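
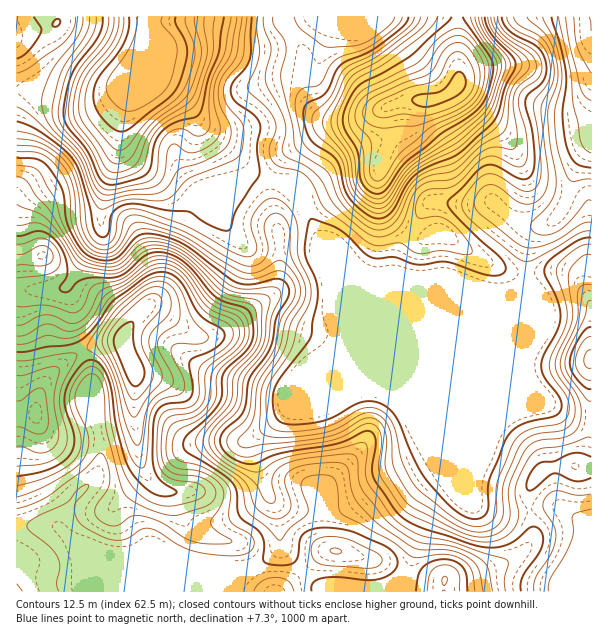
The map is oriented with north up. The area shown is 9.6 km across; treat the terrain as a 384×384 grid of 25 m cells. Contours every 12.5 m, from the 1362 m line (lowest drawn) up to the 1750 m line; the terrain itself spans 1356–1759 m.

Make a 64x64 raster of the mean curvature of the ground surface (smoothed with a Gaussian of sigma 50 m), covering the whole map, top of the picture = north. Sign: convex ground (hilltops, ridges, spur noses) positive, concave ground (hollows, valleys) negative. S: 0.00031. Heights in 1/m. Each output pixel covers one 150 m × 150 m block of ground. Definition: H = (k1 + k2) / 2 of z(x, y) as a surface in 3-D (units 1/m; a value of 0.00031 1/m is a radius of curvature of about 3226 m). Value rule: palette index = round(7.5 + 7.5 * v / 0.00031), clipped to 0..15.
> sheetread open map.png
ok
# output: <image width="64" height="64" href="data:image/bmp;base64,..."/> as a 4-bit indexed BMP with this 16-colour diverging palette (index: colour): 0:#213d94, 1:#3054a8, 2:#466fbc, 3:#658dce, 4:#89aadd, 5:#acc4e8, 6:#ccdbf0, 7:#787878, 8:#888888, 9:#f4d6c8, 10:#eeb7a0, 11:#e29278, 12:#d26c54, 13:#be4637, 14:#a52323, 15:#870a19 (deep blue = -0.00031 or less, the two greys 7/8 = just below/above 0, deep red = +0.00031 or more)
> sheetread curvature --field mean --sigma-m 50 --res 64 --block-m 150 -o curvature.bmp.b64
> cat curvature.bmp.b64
<image width="64" height="64" href="data:image/bmp;base64,Qk12CAAAAAAAAHYAAAAoAAAAQAAAAEAAAAABAAQAAAAAAAAIAAATCwAAEwsAABAAAAAAAAAAlD0hAKhUMAC8b0YAzo1lAN2qiQDoxKwA8NvMAHh4eACIiIgAyNb0AKC37gB4kuIAVGzSADdGvgAjI6UAGQqHAId2eGZ4eId4iHiId2ibzKdURVRERnVXq6h2ZmZlVVd3d3eIZnd3d3d3d3d3ZXmql2VURWZlVVjf/JdmZ3ZVV3eIeJlmd3d3d3d3d2VVVnd3h3Z4m7l2eu//uHeJh2VWd5mZmWd3d3d3d1MiNEVlVFaKu7vN7Kh5zv26mqqqh2VnmZmHV3VEVXdSNomru6dDRpzv7czMuHeKu5maq7uoZmeIiHZURXiGQzeszM3v6VRovN3KmZqXZnmYZmeKvLl2d3dmZmZ4qpZEasy6mrzJZoqpmIh3iIZmeHUiNWisuod3VVVWeJq6hUV5l2ZmZ4dmiHZVVnd3ZniHUgATV5updndlVVZ5u7llV4dURXZVVURWZmVniIdVaIYxABJYmYZVZod3ZmiruGaJqXd5mGVDI1aIiHiJmFVndSFCJHq4VEVmiHdlRXmYZ63u3e7bl0IkeZqpiImoZVZkJ3NGrdpTR4h3dlQzRWZ5zu7///7JU1iqqqqYeIdlVmNndFet7IVomYd3ZUMjRovtqK3/7bhmi8y6q6hlVmZmRnd0V4vut3q5mamYdTE2rupCSLuodVes3cu8y4VEVmVXeHY1ac3Jm8qavMuoQSfP+BAmmFMSSLzMzMzduFRWZHd4dzRXrcqsymi83LlRJ+/4ECZ1EABImaqqq83slVZVd3d3U2isypu5V5vMuEEo7/ghNVIAAUZmZ3d4nP/HVUd3iIdzabzJiJlYq8ynMTn/5yI1UgATRDNEREV6//lSV3eHh3RYmqhminrMuoQQSv/FEUeFIldkIiIiM1n/+UJ3eHeHdzRnZTONetyoUEBb/5ICe8l2ioUxIiEBR8/HFXeHd3h3dCIiEo9q3JUQYEv/gha//bq6hSJ3d1IUeXI3d3iIh3d3dlEBj1ndlAJgO/+UWu/tzLl0E3d3d1IiFHd3d4d3h3d3cQKOWL22AEAr/7id7bmZl1MRd3h3d2Z3d3d3h3iIh3cxJK9nrdpAADz/27zKhUREQyBHd4d3d3d3d3d3iIh3dTVp34ib7qIAXv/bqYdkMiRVQxV3eHeIeHd3d3eHh4d0aK7/iJrf5wCP/rhlRXd2Z3dlQmd3h4eHh3d3d3iIh3Rov/94iJzrZs/6dDNGrMy7qYZVRXd4eHh4d3d3d3iHdEWN/1aId6y8/9hCJGnO//7bl1Z3Z3eIh4d3d3d3d3d3Ikn/NZp0R63/2EM2m87//8qFRHl3d4eHeIh3d3d3d3dQJc81nJQBSe/qdmeaq9/+qGQjV3d4d3h3iId3d3d3d3EDn0ablRAFv/7KiZmZre2nVDNFV3iIh4h3h3d3d3d3cwOOZnh1MRSc7/66qYd5vduYh1RHd3iHeIh4h3d3d3dyJa9mVVRER5nP/+y6hkRq3u7bhDd3d3d3d3d3d3d3d2JI31VERFealo7//tuFMiSM//2EN3d3d3d3d3d3Znd3NGrdVEVVetxzSv//+3VUMkjP+3NHd3d3d3d3dlRWZnZXm6h3iJiL21E3vf/7dmZSJZ3IQWd3dmZUREQzWKu5h4q7l7vf/Jh1EUi9/9lVVkITi5UTd3dWZEaIVFirzLl4m8y6rP/+gwABe97tpkNEMROLlAV3dGiGabqHm8y6l2aJrN9p//xhAAB73Ll0MzMiNaymFnc0eIZpu5rNyph2VVV63zfPyEEAAXqoZUM0REVozsczUiVol1aavNyoZmZVMjabN6uFMQAXu5YzMzRVZ5rex0RERXq4VGnNynZmZVUyJHlXmXZUEX39lTM0VWZ4ms2mRnVWe9tjN6uWRVZWZlMkeHiImZZEn/yGVWd3ZmeJvIRHhmaM/WETZlQ0VVaIdTR5iHisuENrynZnmZh2ZnipRDd2aK7/YAA0VDM0V5qXRYuYd77ZMCaIZWiaqYdmeIZFJ2R7//9wACaGQiNYq6hVjKqIvukgA2ZEWJq6mHd3ZDE3Um3//4EAOKlSI2nMqFWLq7vO6TACRDR5mZqph2ZmM1dAS///tBA3umIki9ynZWic3d7ZQQEjR6qGeJmHZ5mGdzAnz//ZYzWaYjad7JdVVovu3MlSIiNq23VXd3ZovKmYQTac3d3JZoliJq3rhVVVacuph1RDNI39hVZmd4mqmalleJmZvv2omnM2rNp1RVVomGZURFQ0jf+mRFZ3h2Zoqoerl2Z6y4eKhUabynVVVXd2QzNFVURr/9hDRmdlQ0i7mcyodVaYZWd2Zoq6dVVnd3dTIkVmQ0et2VRndmVDWsua3tzJZomYiHd3eJhlVXh3eYUyRWZUNFeYVpqYdlWLyXi9//6pvu7cupdVVWVFaHeLuEI1ZlMiNFVYzcmHd5ulNZze/93v7//+tzAUZlVWZovJUiRVd1IjRFnv64iImXMDi7mr3uyr7//GEAWIZURmi8pjIzZ3diNEWe/rmZmIYhScp2ebqHi//8cwOdyFM3Z5unQyI3d3RFRYzbmZqZh0Nry5dmdlaL7/24eu/YUzl3iqhlQyV3dUVEaIh4mZmYVGmqqpdUR63d7u7e/9czSpeJqYh2QWd2NTNFVmeIeKl1ZlV6uoVYz/7u7c3/tiNbmIq6mqhjN3YjRFZniHZ5qoZlISatyXjP/+uXeb2mIkmYm8uquoUncyRnh3iqmImpdmQgAmq6iJz/tjIlipYzOYiL3Lq8ljVWeJmXZpu7uoZFZnYQE1d2aMyCAAJXhkRJh4vuy7ymV5u7uoZEet7aZGd3d3IAAlVGmlAAAEZmVV"/>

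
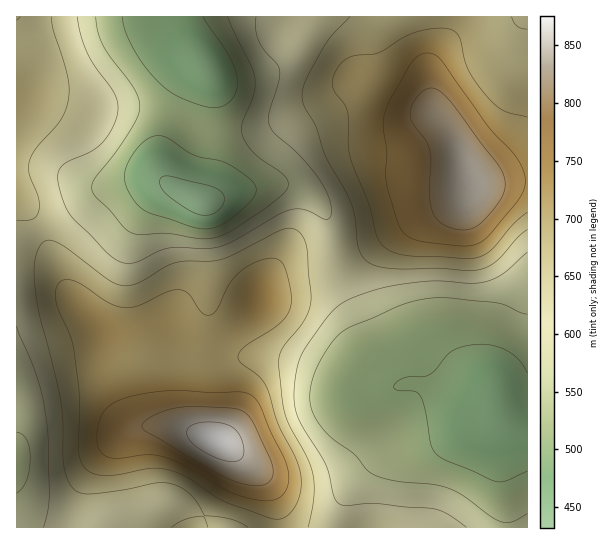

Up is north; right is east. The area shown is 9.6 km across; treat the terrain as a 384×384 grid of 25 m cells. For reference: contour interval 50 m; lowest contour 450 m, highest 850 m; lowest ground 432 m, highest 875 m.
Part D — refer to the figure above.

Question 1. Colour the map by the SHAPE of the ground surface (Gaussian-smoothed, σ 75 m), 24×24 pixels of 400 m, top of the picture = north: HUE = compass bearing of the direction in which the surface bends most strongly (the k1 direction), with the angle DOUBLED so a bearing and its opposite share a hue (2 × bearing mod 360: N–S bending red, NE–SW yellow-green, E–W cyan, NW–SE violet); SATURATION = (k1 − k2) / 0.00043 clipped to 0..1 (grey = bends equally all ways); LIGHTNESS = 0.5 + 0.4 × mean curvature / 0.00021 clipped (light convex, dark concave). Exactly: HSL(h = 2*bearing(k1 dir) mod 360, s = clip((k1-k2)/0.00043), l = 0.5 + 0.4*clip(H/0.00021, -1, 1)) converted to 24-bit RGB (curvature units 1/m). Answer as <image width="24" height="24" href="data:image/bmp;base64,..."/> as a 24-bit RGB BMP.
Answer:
<image width="24" height="24" href="data:image/bmp;base64,Qk32BgAAAAAAADYAAAAoAAAAGAAAABgAAAABABgAAAAAAMAGAAATCwAAEwsAAAAAAAAAAAAAf1Ocu0162IhZeIE+NmsrSIQwKXw9gps5zAQAVQAUSSoTcNcJpP9QL9hOB2R+L6W3pb65rYnFoW7RlpPPmtrOfLSpUCaBd0+WejqAsy9u9GlPzF4kYXEgRXISITAKLSAGMwgAwCYNnMuHsPW9yf7SWuTGD1yBGnZpUJtLjYxhZ2afmre5spmMi0ZhTC9ZXW54SS5dozqU6IOW8Y6ny4d/i41PQxwqJg0cVok9p+680Pvv0frw1fbvZIHjJBSyNkt7Um09ZHUyUIMub5I6k2BCj0JfZlB7XIp+HjhMSEZ+wZeq7MDb9dbqyoTkXQT9V1L+z/D8zv300PvsvvjVrdrKWi2/ThKehjizn1yjmoRvdptUUHg/Z21Jd2ddbWt8an9jGz5vNV90f55wt8Cg6tfp1rr1hIP/zOD/zOv/1uH16t3uquSPVI1NRiFQQiFWaEd2mmubrYqhrYWNg21pW2dYZXZXZ2VUd0o+NiCTPENzc7JfZtpwjMysnKLRh6Xkjt/pi9PLvoG78qmq9cWbY0AyHRUfNSk7V0xHbXtRjoZdrGZfpVxkenVqZnxxW0pwkE6BayRzUVB3ks10beNMKq4pSJU+ZZVHfZw3cnMnXlQj5LE4/6WIyCVZOitIKjNDVGZpdYNkbXtbiXpjo3Vxk4d+ZXF6Rz9ucF+EZ0FwZZ+PpcqGxdVsYZU1RGUlXmYfeHYZZV4hbXQklbER7ZkE2yodeEFkM1NhQnl6coF7fniAdYF7kol9oHdyeFdkSUBUVnNUVHGZbJt2o7Vk0cd+paF6WmZ9c31bf5tiYY2JmmNkxHkzvI4XrIYlhntORWZgM09BTm08X4JQZ4BmhHpxnl1smU54blF3XJRjb0ilpGdmlcZ6peCylqfZkGXdmoO9kqyoWHajh0aq3FyR3Z2Tt8GcfKGyWEWRWElwV4RPSoA+S2w6YWtCdmJNiltob2yfjLGyZEF6s8Kf0/PbpO3PO3vTejLh3ZTbwZ2tWViPQC+LzIbH7OPf2N7jgHTTcxrjnlXIoneUgGhZZmc/VloxYF8pXoIkLZowV65mQZCho+mwyfPKib2YNUlzJyhxwnqx3rDJm3nQGy/Sk5/K7uXd1LCjdU+NViSTzjDG1DtvqDI4gFU1WU4zcmY1kNQeBb0RIZFDUbqth+x/nNtwkYtYPj1VID5SX6mTwN/dqKj1dVH/n4bW5Kyz85aZqValJBl7nhu17Eej4mKmynWljV+icpucwuegP+lnGXtkKa8mdutVibRqjV5iVXNzIn+EMt2LYel9KneeXBOe2GrF4Yy8+dLY2ZvPIgeEXxSP03G74bDh3r7tx5buv7Hb5+/clcaHJU5VNOpqQe9PSpBoiF9+lKF5MJ6FJ7I/gZ8ZJSEOGyQPY3wctnpM8MC08HOdQQFKTh1Nqphes7qQo461uYDU38bg8ODb2JamQTqYpuLgfraWWkI/VWM4lbxET3VIU1AkRBkELRMGGCoJFzMAHzMAj5EAhBUAMgMcc1FEd75rjb+FcY+chXGhxbKm5M3I8NvsgHLvn6NEdTgpayMefIgeXqUNOUYmPRoodhowlV1TTIiEVXQ+XXgmVWwWVyoed0WCecOlgsukibSUZm2QemOMycyVvuK5y9PelGTepldEdT1bp0+JyKyJncJZIkRBIBo+el6cpLq8S1S8bU22pZeqcY2kQGGycqjFkMW3gKaPmIVdaFdIWX9Tt+mfr++zcHuzsjixsm9/aWKiZ3a407rL2rjDMS+sDzyZaL3ToMPYQkDqdUzlzKfOi4WsTW+QV6R5caZ4hWuZuleTpHB5XMt8pPuegtmBWTBzlDBur5Cdh5SiU4ehlq+m2MPObWXjDlz+Z8XhdbbPIB2+cCa/1Ja6zoDGpGCubqRmR7JaPX+bhGzH18XdyeXRs/S3X6OtRhZbmUCCvpzDupW1Z4elfcewsdDKdmXIPTmoWZF0WmtIIRAjQR8fu781rGBvsH/Q1LLLgrOCK4V8OYOEvcCQ5vLLqtiNaSljSiFUY3CJmoVft4Vwf7qBZ9CZa5x7ejVlbjhOgG5ITSczJg0kZ04xp+QhGqobMoyAy6Gy2sDLUm26MWWPjcN26/etvH01RBs4UE1nWXpZiIJrtLx2oteDUZlUWjtMbStShU1Xh1ZSWx5bQyBbbqmUxd+3csB8FWxWPLBQyL+Si2ipO2yxl8q658ay3TJseEqAWHyCYWWAoGduvtJ6tNBvdGtTQDFTbEV4k2yFmFWXWCCLQkOrfdOwpc+uvpujS4mVMJFhnqtLjphVP5FqS59XwltO4E1xrnSKYG2CWICH"/>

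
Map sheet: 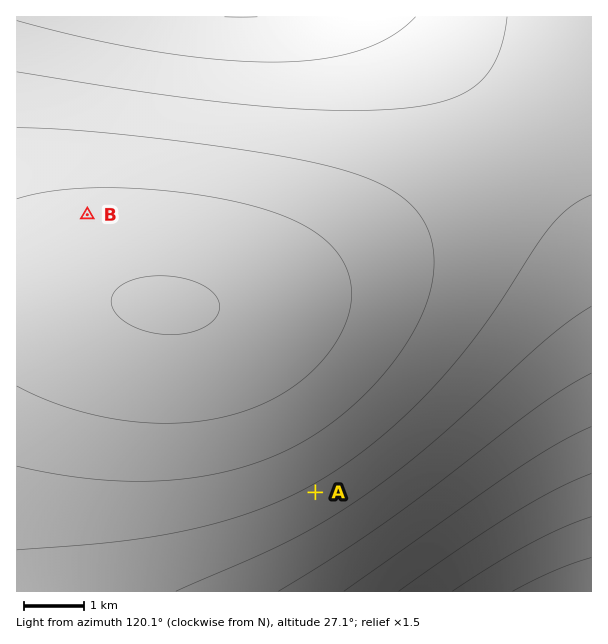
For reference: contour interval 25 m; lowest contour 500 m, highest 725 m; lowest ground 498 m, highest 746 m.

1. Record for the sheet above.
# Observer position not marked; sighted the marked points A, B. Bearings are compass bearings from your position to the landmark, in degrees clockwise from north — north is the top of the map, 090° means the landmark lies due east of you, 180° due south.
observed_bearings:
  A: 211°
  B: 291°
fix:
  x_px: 408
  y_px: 338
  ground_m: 550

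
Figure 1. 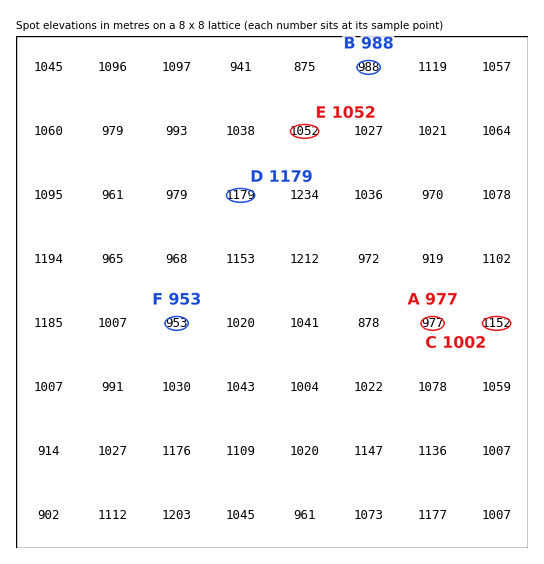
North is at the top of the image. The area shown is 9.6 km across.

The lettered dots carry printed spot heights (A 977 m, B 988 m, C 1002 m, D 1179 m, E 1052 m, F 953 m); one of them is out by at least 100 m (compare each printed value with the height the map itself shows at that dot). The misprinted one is C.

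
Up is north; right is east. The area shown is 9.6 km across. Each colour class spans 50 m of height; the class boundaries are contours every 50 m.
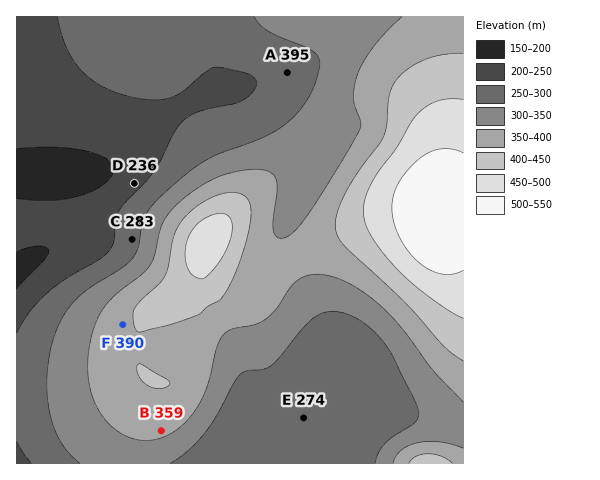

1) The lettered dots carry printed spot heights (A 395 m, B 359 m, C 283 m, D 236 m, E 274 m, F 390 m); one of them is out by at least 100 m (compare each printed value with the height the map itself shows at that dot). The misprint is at A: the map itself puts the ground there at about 270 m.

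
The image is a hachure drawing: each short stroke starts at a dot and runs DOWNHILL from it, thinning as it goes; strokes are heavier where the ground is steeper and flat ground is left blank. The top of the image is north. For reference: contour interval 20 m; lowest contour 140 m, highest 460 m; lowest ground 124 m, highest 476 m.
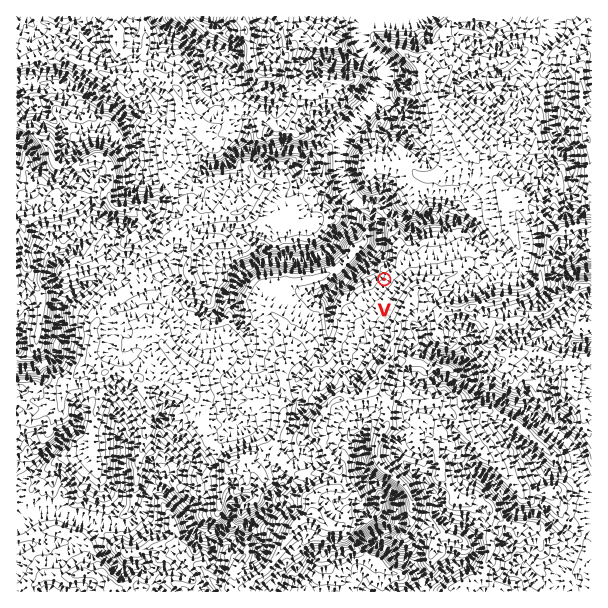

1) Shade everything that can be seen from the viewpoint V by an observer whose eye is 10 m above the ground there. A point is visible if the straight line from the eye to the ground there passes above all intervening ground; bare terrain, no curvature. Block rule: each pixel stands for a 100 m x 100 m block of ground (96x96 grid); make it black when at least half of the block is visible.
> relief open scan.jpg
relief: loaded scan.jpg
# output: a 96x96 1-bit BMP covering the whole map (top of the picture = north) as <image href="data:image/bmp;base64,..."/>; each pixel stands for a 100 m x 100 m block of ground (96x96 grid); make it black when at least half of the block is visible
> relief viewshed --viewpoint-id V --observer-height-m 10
<image width="96" height="96" href="data:image/bmp;base64,Qk2+BAAAAAAAAD4AAAAoAAAAYAAAAGAAAAABAAEAAAAAAIAEAAATCwAAEwsAAAIAAAAAAAAA////AAAAAAAAAAAAAAAAAAAAAAAAAAAAAAAAAAAAAAAAAAAAAAAAAAAAAAAAAAAAAAAAAAAAAAAAAAAAAAAAAAAAAAAAAAAAAAAAAAAAAAAAAAAAAAAAAAAAAAAAAAAAAAAAAAAAAAAAAAAAAAAAAAAAAAAAAAAAAAAAAAAAAAAAAAAAAAAAAAAAAAAAAAAAAAAAAAAAAAAAAAAAAAAAAAAAAAAAAAAAAAAAAAAAAAAAAAAAAAAAAAAAAAAAAAAAAAAAAAAAAAAAAAAAAAAAAAAAAAAAAAAAAAAAAAAAAAAAAAAAAAAAAAAAAAAAAAAAAEAAAAAAAAAAAAAAAIAAAAAAAAAAAAAAAAAAAAAAAAAAAAAAHgAAAAAAAAAAAAAAACAAAAAAAAAAAAAAADAAAAAAAAAAAAAAABAAAAAAAAAAAAAAAAgAAAAAAAAAAAAAAAgAAAAAAAAAAAAAAAzAAAAAAAAAAAAAAAzgAAAAAAAAAAAAAAwwAAAAAAAAAAAAAAwwAAAAAAAAAAAAABw/AAAAAAAAAAAAAAR/wAAAAAAAAAAGAAZz4AAAAAAAAAAGAAZj+AAAAAAAAAAHAADPeAAAAAAAAAAPgAAHPAAAAAAAAAAfgACCHAAAAAAAAAA8IAHABAAAAAAAAAB4AAPgBAAAAAAAAADwAAPgBgAAAAAAAADgAAfgGAAAAAAAAAHgAA/gMAAAAAAAAAPwAAfgZwAAAAAAAAPwAA/gzwAAAAAAAAfwAB/hnwAAAAAAAQGgAD/jP4AAAAAAAMAAAH/if4AAAAAAAAABAH/if8AAAAAAAAADgH/wf8AAAAAAAAAHgD/4P+AAAAAAAAAHwAR+P+AAAAAAAAAPwAAPL8AAAAAAAAAH4AADgYAAAAAAAAAH+AABwQAAAAAAAAAH/wAA4wAAAABAAAwD/5AAYwAAAABAAB4D/x/AMgAAAABAAA8APn/gMAAAAABAAAOAPn/wFAAAADAAAAeP///4BAAAAAAAAB+EP/4wAAAAAAAAAD+AB+cQGAAAgAAAAA+AA+MAAeABhAAAAACAAeFAB/+fiAAAAQAAAPDgP///gAAAAIAAAHhQf///gAAAAIAAADwAf///AAAAAIAAAAhA////AAAAAIAAAAhA/8P8AAAAAYAAAAAAH8H4AAAAAQAAAAAAAAH4AAAAAAAAAAAAAAPwAAAAAAAAAAAAAAfgAAAAAAAAAMOAAAfAAAAAAAAAGP+AAAeAAAAAAAAAbP7IAAeAAAAAAAAAHN/8AAcAAAAAAAAACP/8AA4AAAAAAAAID//+AAwAAAAAAAAYD//+AAwAAAAAAAAYH//+AAwAAAAAAAAYAI//ABwAAAAAAAAQAPwfgBwAAAAAAAAQAPwAgDgAAAAAAAAAABwAABAAAAAAAAAAAB4AACAAAAAAAAAAAA4AAEAAAAAAAAAAAAYAAIAAAAAAAAAAAAIAAAAAAAAAAAAAAAAAAAAAAAAAAAAAAAAAAAAAAAAAAAAAAAAAAAAAAAAAAAAAAAAAAAAAAAAAAAAAAAAAAAAAAAA="/>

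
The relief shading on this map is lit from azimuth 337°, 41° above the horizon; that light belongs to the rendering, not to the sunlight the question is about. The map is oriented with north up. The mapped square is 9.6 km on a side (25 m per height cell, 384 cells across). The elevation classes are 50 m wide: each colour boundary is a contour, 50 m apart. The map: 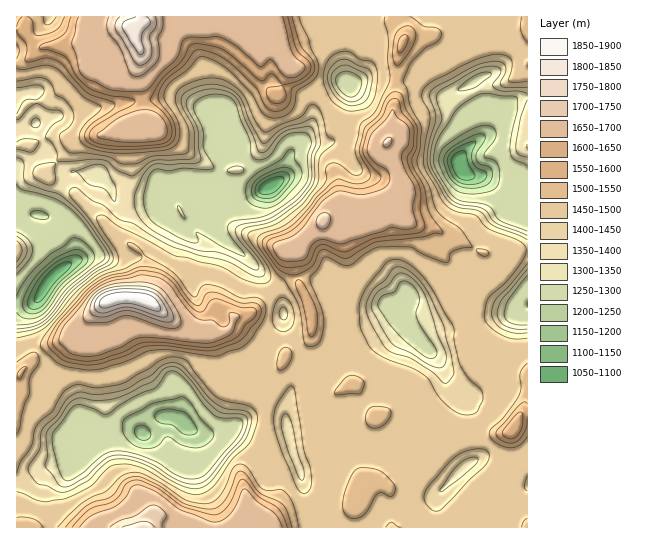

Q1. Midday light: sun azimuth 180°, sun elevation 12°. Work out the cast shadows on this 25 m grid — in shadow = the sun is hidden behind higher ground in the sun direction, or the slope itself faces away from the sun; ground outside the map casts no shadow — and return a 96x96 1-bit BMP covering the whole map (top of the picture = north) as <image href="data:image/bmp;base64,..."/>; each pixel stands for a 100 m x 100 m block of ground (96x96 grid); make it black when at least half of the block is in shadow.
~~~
<image width="96" height="96" href="data:image/bmp;base64,Qk2+BAAAAAAAAD4AAAAoAAAAYAAAAGAAAAABAAEAAAAAAIAEAAATCwAAEwsAAAIAAAAAAAAA////AAAAAABg8D/AAAAAAAAAAABw/B/AHgAgAAAAAABwfx+A/wBgAAAAAAAAf++D/wHgAAAAAAAAP/eP/4fAAAAAAAAB//Mf/4/AAAAAAAAD//A//4/AAAAAAAAD//n//5/EAAAAAAAB/////z/EAAAAMAAB/////z+AAAAAGAAB/////3+AAHAAHgAB//////8AAHAADgAA//////4AAGAABgAA//////gAAAAAAAAAf/////AAAAAAAAAAP/////AAAAAAAAAAH/////AAAAAAAAAAH/////AAAAAAAAAAD/////AAAAAAAHAAB/////AAAAAAAHgAA///4PAAAAAAAHwAAD//wAAAAAAAAD4AAA//gAAAAAgAAD4AAAf8AAAAAAAAAB8AAAPwAAAAAAAAAB4AAAAAAAAAAAAAAA4AAAAAAAAAAAAAAAYAAAAAAAAAAAAAAAAAAAAAAAAAAAAHAAAAAAAAAAAAAAAPAACAAAAAAAAAAAA/AAHgAAAAAAAAAAP/AADgAAAAAAAAAAf+AABgAAAAAAAgAAf+AAAAAAAAAAAgAAf8AACCAAAAAAAAAAf4AA//AAAAAAAAAAfwAD//gAAAAAAgAAfgAH//wAAAAABgAAPAAH//4AAAcAAAAAAAAH//8AAE8GAAABAAAD//+AAd8fwAAAAAAB///wA9//4BAAAAAA////f///wBAAAAAAf///////wBAAAAAAF///////wAAAAAAAA///////4AAAAAAAAP//////4AAAAAAAAH////j/4AAAAAAAAH////H/wAAAAAAAAD//////gAAAAAAAAB//////gAAAAAAAAB//////AAAAAAAADg/////8HAAAAAAAHg/////4PwAAAAAA/Af////5/4AAAAAH/Af////3/8AAAAAP/AP//////+AAABwP+AAf/+f///AAADh/+AAf/+AP//gAAAf/8AA//8AH//wAAA//8AB//8AD//4AAA//4ADf/4AD//8+AB//wADf/4AB////gB//gAAf/4AB////gf/+AAAf/wAA////g//8AAAeHwAAf//+B//8AAAIBgAAP//8B//4AMAAAAAMH//4B//gAMAAAAAAD//wA3/gAAAAAAAAD//gAD/gAAAAAAAAB//AAAPwAAAAAAAAAfwIAABwAwAAAAAAAHgAAAAAA4DwAAAAAAAHAAAAARj4AAQAAAAHhgAAAAh/AMwAAAAHzwAAAAB/w/wAAAAHzwAAAAB///wAAAB/zgAAAAA//9gAAAD/7gAABgAB/8AAAAH//gAAAgAAA4AAAAH//AAAAAAAAQAACAP//ABAAAAAAAAAAAP/8AAcAAAAAAAAAAH/4AAPAAAAAAAAAADgAAADAAAAAAAAAAAAAAAAAAAAAAAAAHAAAAAAAAAAAAAAAPAAAAAAAAAAAAAAAPAAAAAAAAAAAAAAAPAAAAAAAPAAAAAAAOAAAAAAAPgAAAAAAOAAGAAAAPgAAAAAAGAAHAAAAPgAAAAAAAAAHgAAAHgB+AAAAAAADgAAA="/>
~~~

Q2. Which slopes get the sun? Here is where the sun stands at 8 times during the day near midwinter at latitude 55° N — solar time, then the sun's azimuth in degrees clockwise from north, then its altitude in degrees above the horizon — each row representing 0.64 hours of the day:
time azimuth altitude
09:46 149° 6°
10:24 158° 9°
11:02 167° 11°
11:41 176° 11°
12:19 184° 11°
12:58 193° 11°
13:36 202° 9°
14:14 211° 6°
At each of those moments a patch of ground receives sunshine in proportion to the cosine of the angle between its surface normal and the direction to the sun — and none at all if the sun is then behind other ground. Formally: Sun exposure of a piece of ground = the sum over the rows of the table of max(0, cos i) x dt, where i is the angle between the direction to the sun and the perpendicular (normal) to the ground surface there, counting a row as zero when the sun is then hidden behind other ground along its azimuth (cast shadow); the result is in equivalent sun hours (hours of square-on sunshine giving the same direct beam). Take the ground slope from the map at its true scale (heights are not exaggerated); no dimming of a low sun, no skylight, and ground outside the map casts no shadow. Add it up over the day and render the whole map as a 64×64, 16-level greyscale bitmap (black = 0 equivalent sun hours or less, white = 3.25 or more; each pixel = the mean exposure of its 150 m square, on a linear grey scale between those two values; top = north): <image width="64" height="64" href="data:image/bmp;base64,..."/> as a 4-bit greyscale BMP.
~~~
<image width="64" height="64" href="data:image/bmp;base64,Qk12CAAAAAAAAHYAAAAoAAAAQAAAAEAAAAABAAQAAAAAAAAIAAATCwAAEwsAABAAAAAAAAAAAAAAABEREQAiIiIAMzMzAERERABVVVUAZmZmAHd3dwCIiIgAmZmZAKqqqgC7u7sAzMzMAN3d3QDu7u4A////AAACIQASMgAAAlRDMhEkREQhI0REVmVDMhEzMzREQ0QyAAIyAAAREAADQyEAAAJEQhEjREVWd1QzMzMiNERERDERIiIQAAABAAARAAAAATMQASM0REVmVEREMhI0RENDMiEAAAAAAAAREQAAAAABMQAAEiMzNFZlVEQyEBNEREMyIQAAAAAAASIQAAAAAAEQAAEhEzMyNWZURFVBEjRERDMyEQAAAAAAAAAAAAAAAQAAASAjQzIkZjI0RnQQE0REVEIRAAAAAAAAAAAAAAABAAASITREMiEREjREZ0ABNERFVDEQAAAAAAAAAAAAAAAAASITREQyEAAjNERXhBATREVnVCAAAAAAAAAAAAAAAAASIhRURDMhEjNEREV5YyNERFZkEAAAAAAAAAAAAAAAASMyI0REQzMzNERERFeqdWdlVUIREQAAAAAAAAAAAAABMyIzRERERERERERERFZozthkQzIhEQAAAAAAAAAAAAEzIjNERERFZURERDM0REaJqWVXZCIREAAAAAAAAAAAATMzNEREREaJZEREREREMQFXVFinMiIiAAAAAAAAEiETNERERFRERFZ1REREMiIhABRVRXdkRFQhAAAAABJYqphUVlRERVRDECREREMRIiIQAkVURoiIdlQgAAERJZqZlkRmVERFZlQxE0RDMiRDMiEAVURFm6u6qoUyIiJIhlVERFZURERVVDMzMzMhMzMzIRFENER5qaq8y5YyNHhkRERERVREQ0REM0MzMyEjRUMyI1VERFZmVmebuWRZpkRERDRWVERDMzMjNDNDESRlQzM1N3RFeJmHZWiqmqt0RVRERGdkREQxESMzMhAANlREMzICZWrv/+25dmneyFVVVURER2VEREMzMyEAAAFGREREMQAWrMy8zu7Jd5u6q6hVVEQzRVRERDMhAAAAAlVDREQyICeqdVVoq83u/////sp1RCAUdkREMyEAAAAlZEREMzMREjRURERWnO7typib3adDISSIQzQzIQAAAkZUMzMhAQAAATRERERWd4hkMzNIiGMQJGZDMzIRAAAUVURDMQAAAAAAE2iIZVaL21MhETWLlBAkVUM0QxEAAkRXZEQgAAAAAAABSu7Kvf+0IQAkQ0d1MUVTM0RDEREjNHdUREEAAAAAAAAVrP/+xyEQACIQACRmZkIjREQhIzM1dkRERRABEAAAAAETaIUhAQAAAAAAAml3ISNEVnVVMkd1RERXchIgAAAAAAAAAAABAAAAAAACRoUSNERGmoZEeWRERFe7YzEAAAAAAAAAAAAAAAAAAAFHYhI0REWLp2m4VERERXq3UxAAAAAAAAAAAAAAAAAAAWt1VURFRFeJvKVEVERVV6uFQgAAAAAAAAAAABAAAAAErczIVXhlVnvKZWdkRVVVe4YzMAAAAAAAAAAAAAAAAEm6qqd5u5ZVepdnhkVVVVRXQyIzEAAAAAAAAAAAAAADmnVVaL3Ly5eId3ZVZlRDREQAEiIhEBEAAAAAAAAAADdTESNr7Jm93cuoZWd1QiIiIQASIhITQgAAAAAAAAABQgAAAUiXVore7u7adTMiIQAAASIiIjVBAAAAAAAAAAAAAAAAJXVVVWeImXVBESIQAAARESIjZiAAAAAAAAAAAAAAAAATNEQzRGZTIhABIgAAASIzM1hyAAAAAAARAAEAAAAAAAASQzMzREMiEQAAAAACMzRXmDAAAAAAARERIiEAAAAAAAIzIzNERUMgAAAAABJmeJlyAAAAAREQESIzIhAAAAAAABEBEjNFQyAAAAAAEnq6hSAAABEiERESMzMyEAAAAAAAAAAAE0MiEAAAAAEjV4ZCEAABM0QhIiM0REVCAAAAAAAAAAA0MQAAAAAAEzMzMzMyISNnd0NFZmdUREMhAAAAEQAAOHQhEQAAAAAjRGQQFYh3eamJupqqliEAE0MQAAEQAAOpZCIiAAAANDV4l0EliazuyqrO3LlSEhEkZCEAARAAGHZUVkQQAAA0NZtlVWdnrv/////8dTIjIjNmMRABEQAjRWV3VUMgAAIzVREVdUWLuqqqvMpkQzMjNWdjIiMzIiIiNFRFZWdiEjIyIAEhIiEjREVUREMyMyNXZ5mHVEVDMgEjNEZ2RXl1MjNTIhASEAATMzMiIREjI2dmm8qGVEMgABERJGdURmVCJEZmQ0MgAAAREQAQEjM0Znq7h3dUMhAAEQATNGVEVEMiJnd3dDIAAAAAAREjMzVmeruFZ0IQAAASESEiR2RERDIRJGdkZ2ZTIhESNFVmeId4iGRVQQAAAQAiIiIkd2VmQnQzRVaszLu6ljNpqqzLmHMSV2QwAAARABJGd0EUit7bu7llermHZmd5hmis3bmZghfOtiAAACIREkabuEETasyJmGeah2RFeGi7hmeIiZmHiavIQgASMiRDNGi8uDESV5upmYZUREVpl5y4VGiamHiFRFRXVYhTR2RERWnNyWQ1N7u6hURERXmXV5l3m6mHZmQgAUeZh1RHh1VERXrMt0IzaZh1RERHdlREZ6zKmGVFQxACNXhURDWIZVRERWd2RHUSI0RERWh0I0RYzKmGVERDIBI0VUREQ1dmZURFRFVWhQAAE0RGmGVVRGiZh2VUREMhEjNERERBE0RURERERFczIAAjREVVRodUVVRVVEREQyESM0REREEAEBJEMzRERBEgACI0QxABIzREQzREREQyIiM0REREMQAREkRDMzQz"/>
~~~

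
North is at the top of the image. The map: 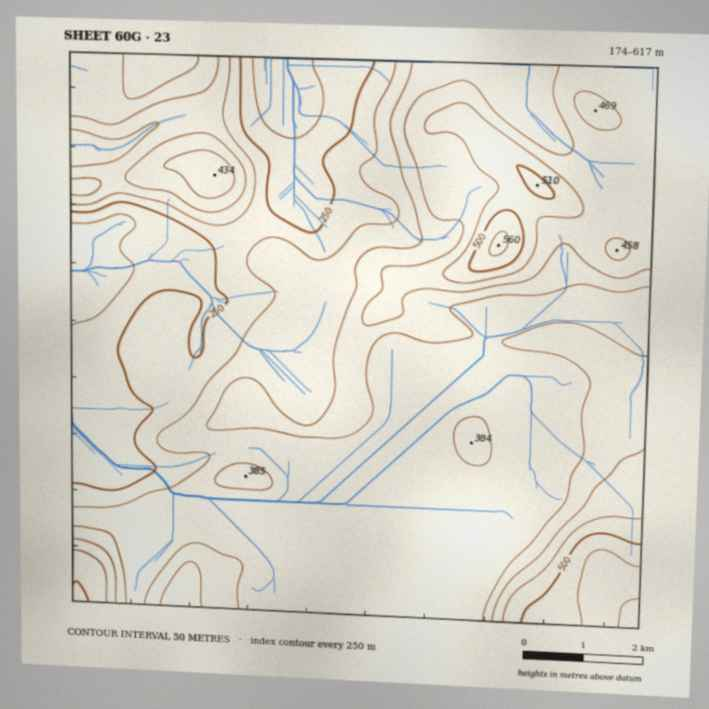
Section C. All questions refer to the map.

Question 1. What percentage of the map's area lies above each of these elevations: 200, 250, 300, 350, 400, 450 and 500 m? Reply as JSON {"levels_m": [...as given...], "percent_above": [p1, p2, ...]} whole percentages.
{"levels_m": [200, 250, 300, 350, 400, 450, 500], "percent_above": [97, 88, 77, 38, 20, 8, 3]}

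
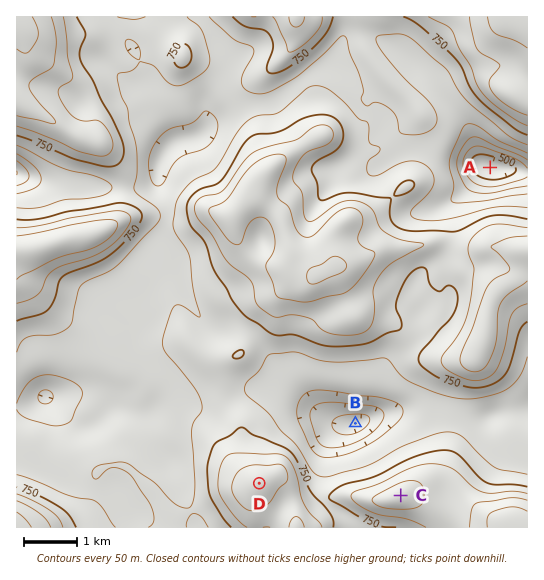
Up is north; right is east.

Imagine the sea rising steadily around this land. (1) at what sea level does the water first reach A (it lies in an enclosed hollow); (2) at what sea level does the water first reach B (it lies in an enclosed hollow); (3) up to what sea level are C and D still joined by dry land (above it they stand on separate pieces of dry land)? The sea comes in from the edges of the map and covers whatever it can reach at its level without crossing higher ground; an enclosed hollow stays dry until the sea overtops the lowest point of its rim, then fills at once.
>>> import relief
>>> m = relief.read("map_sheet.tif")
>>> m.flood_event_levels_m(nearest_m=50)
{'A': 550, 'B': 700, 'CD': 750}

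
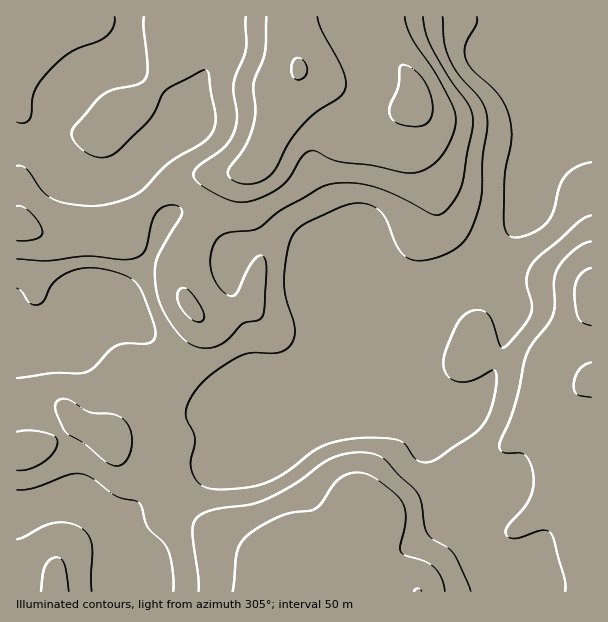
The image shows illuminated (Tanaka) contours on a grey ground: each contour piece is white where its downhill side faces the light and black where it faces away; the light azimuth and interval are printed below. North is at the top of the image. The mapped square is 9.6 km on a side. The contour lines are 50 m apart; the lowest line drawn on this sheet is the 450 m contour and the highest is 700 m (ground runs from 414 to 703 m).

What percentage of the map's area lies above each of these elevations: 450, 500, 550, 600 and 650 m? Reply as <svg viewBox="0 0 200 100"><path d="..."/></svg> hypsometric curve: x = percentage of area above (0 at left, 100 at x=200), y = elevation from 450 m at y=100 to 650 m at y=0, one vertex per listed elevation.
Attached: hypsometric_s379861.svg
<svg viewBox="0 0 200 100"><path d="M189 100l-52-25-58-25-48-25-24-25"/></svg>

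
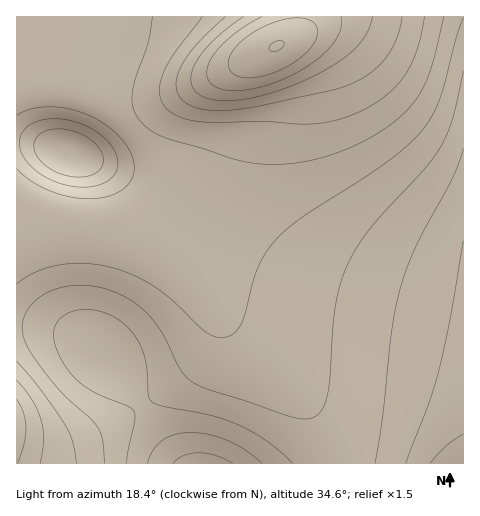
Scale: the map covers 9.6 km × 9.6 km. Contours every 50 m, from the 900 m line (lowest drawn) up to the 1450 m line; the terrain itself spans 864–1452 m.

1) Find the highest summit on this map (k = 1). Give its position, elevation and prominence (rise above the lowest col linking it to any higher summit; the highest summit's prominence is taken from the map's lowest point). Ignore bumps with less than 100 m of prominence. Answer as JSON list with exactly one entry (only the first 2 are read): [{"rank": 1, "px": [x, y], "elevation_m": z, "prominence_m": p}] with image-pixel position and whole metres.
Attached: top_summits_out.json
[{"rank": 1, "px": [277, 46], "elevation_m": 1452, "prominence_m": 588}]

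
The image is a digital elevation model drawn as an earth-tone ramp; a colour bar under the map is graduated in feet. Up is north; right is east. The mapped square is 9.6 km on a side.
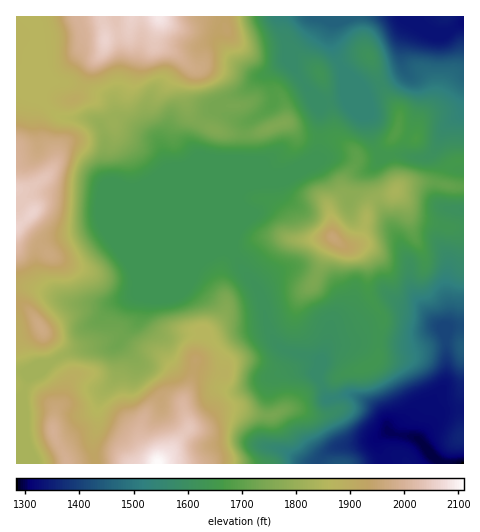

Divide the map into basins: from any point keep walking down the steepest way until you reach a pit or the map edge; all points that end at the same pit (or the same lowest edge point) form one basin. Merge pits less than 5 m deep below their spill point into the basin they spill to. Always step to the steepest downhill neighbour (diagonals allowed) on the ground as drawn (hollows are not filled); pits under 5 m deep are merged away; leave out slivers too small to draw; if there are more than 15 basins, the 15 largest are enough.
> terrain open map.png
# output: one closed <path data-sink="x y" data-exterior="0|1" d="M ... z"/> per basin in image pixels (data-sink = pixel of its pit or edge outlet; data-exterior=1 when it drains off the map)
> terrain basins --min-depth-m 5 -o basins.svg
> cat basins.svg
<path data-sink="463 463" data-exterior="1" d="M159 16l-143 1 0 446 447 1 1-236-18-1-30-8-6-4-4-12-10-12-5 3-9 2-10 4-5 13-2-6-7-7-9-4-6 0-11 8 11-11 1-11 13-20-1-10-20-12-36-4-12-13-2 0-2-20-6-8-19 3-18 8-16-1-5-6-6-16-11-13-11-3-18-15-18-10z"/><path data-sink="463 21" data-exterior="1" d="M463 16l-303 0-4 26 18 10 18 15 11 3 11 13 6 16 5 6 16 1 18-8 19-3 6 8 2 20 2 0 12 13 32 2 21 11 4 5 0 8-10 13-3 7-1 11-5 4 11-1 6 2 10 9 2 6 5-13 10-4 9-2 13-9 20-3 21 3 4-17 5-5 10-3z"/><path data-sink="463 210" data-exterior="1" d="M430 182l-23 2-11 6 10 13 4 12 6 4 30 8 17 0 1-40z"/>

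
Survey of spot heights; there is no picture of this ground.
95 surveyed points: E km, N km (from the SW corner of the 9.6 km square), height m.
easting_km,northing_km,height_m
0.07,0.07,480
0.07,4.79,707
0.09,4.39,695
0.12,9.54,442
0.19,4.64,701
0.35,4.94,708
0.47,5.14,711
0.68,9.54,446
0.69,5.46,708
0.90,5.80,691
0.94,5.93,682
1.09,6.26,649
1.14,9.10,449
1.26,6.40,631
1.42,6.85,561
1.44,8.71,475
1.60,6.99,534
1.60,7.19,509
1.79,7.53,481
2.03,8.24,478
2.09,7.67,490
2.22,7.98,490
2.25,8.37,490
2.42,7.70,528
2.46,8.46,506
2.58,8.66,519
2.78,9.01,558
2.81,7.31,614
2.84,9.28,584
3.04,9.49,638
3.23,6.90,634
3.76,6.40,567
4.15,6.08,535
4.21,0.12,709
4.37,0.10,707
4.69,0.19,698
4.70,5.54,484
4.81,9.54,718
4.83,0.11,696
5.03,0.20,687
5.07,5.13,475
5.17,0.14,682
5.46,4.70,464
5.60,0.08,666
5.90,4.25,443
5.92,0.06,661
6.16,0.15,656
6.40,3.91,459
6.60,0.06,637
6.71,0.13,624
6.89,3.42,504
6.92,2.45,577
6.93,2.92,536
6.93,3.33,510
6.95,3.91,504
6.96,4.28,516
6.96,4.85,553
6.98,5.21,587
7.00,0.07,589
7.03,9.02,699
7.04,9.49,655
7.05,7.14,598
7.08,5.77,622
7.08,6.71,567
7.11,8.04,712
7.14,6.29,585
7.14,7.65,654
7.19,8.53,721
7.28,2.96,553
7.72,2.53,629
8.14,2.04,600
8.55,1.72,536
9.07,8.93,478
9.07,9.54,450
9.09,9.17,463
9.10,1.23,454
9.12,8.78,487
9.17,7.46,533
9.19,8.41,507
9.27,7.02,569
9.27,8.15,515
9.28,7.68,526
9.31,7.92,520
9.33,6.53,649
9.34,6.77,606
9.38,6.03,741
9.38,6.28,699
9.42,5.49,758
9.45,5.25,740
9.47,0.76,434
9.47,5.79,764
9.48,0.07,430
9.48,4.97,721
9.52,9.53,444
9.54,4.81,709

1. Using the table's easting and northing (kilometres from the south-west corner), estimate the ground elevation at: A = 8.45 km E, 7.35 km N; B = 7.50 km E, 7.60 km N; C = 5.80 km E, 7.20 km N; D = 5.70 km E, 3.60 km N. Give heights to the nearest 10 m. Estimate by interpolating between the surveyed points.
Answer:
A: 510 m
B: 600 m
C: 610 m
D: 460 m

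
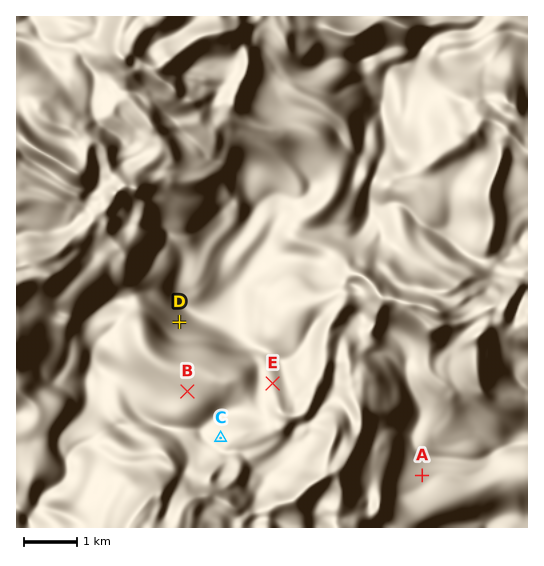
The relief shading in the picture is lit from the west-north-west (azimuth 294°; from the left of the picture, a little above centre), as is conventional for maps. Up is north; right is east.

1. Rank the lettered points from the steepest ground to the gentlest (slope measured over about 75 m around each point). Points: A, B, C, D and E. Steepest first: D C E B A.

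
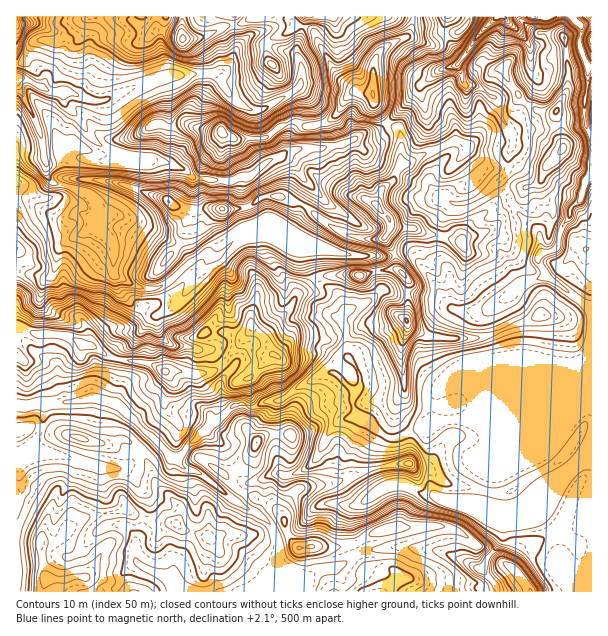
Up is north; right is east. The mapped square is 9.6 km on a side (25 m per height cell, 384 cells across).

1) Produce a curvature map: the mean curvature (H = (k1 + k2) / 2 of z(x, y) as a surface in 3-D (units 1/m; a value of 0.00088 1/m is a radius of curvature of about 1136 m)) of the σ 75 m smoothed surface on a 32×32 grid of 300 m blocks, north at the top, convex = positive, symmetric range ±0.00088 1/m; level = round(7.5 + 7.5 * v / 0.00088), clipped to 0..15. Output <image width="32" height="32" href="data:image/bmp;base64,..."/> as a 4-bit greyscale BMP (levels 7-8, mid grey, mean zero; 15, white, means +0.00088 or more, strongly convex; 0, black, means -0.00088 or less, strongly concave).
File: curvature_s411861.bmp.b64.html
<image width="32" height="32" href="data:image/bmp;base64,Qk12AgAAAAAAAHYAAAAoAAAAIAAAACAAAAABAAQAAAAAAAACAAATCwAAEwsAABAAAAAAAAAAAAAAABEREQAiIiIAMzMzAERERABVVVUAZmZmAHd3dwCIiIgAmZmZAKqqqgC7u7sAzMzMAN3d3QDu7u4A////AFuIdphndmd3eHiIh5k49HdKZ5dnd4l3Z2Z4mYhyj1V3a3aJaWaZiF3al2Zmf3RneFqIZ3eZmalniHzbzvgmeIdZiZmnmJhVuhUyjGQkd3eHaJlpdreTiZqYczQ1eIl3iHiGZmllSoc1eauHmId3iHh2VXeKN9eKWziHnoh3d3eXh5ypo5ZIfY52h1VYmHd3eJeXeEiaRNmLdmaIZ3d3d3hVVWV3hmURGHd4i2iHd3d3h3ZnZ7in6nJHd21Hd3d3d6hqaavqqGrdZXdcRmd3d3eHe8p6Rld4uXhVbTiHZmd3rLmXY4zYmol4eY6KqaqIh5N9mGZDqZloRVa/ZWZXm6fEenZ2hUp8a5dUOHWIdXpXZHRTbFdXfWmb/49nd3d0iKh3hXnVVKmEVAA3RomIdpioZnZ2inVFVTXM9IjIeIdph3d3Y4mJREW9Usq2iIh6OnioZUj6z82so420VlaWiGW4d677tDAY2Em511Z4WKmRoYdkIiB6IVaXhGx3p4ZslJOYdlNUzcURI1RrmptmWea0mIjeqc///NkifEa5hnawiYd1XZx9AI+ebIdHh3eK0HhGZlRKgkgRKMzjSog6lPBGiIdlUlR51Cu6skVnuzTRx3hnlidkXMJLXLZFDa838JuYebqvpymD11jtu9DKSPA3mYmJamq4jJR1N6XMArTA"/>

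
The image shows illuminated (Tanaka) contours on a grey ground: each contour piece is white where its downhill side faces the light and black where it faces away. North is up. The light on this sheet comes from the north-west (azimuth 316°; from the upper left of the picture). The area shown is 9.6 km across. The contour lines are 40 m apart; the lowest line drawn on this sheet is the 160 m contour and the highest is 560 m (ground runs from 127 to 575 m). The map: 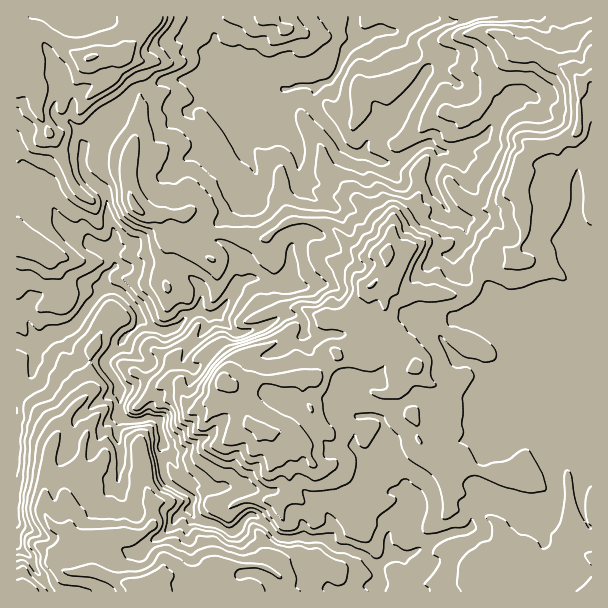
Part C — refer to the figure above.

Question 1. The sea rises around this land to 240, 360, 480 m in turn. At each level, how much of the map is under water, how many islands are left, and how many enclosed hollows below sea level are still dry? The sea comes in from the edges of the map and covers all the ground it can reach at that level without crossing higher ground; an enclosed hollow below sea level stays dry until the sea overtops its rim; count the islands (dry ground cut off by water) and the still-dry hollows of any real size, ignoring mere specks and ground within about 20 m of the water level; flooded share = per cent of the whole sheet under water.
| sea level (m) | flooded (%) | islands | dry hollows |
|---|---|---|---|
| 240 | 12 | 0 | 0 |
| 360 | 42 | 1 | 0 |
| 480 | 89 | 1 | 0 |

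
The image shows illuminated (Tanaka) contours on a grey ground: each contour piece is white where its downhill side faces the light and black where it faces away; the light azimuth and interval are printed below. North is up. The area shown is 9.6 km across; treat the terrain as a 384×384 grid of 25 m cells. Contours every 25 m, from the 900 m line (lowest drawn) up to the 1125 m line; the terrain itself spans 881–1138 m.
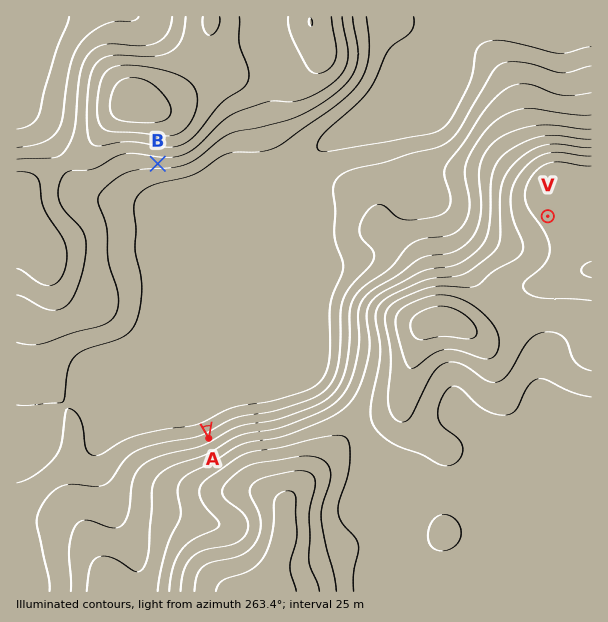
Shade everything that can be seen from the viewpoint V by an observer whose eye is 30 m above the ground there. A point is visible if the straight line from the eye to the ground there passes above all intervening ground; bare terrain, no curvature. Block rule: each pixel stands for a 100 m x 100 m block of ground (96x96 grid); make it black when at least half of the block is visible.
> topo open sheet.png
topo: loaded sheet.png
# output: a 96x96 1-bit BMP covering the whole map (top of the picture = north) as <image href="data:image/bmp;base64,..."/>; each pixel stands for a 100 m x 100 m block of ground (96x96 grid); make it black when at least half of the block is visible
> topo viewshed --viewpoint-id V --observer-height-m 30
<image width="96" height="96" href="data:image/bmp;base64,Qk2+BAAAAAAAAD4AAAAoAAAAYAAAAGAAAAABAAEAAAAAAIAEAAATCwAAEwsAAAIAAAAAAAAA////AAAAAAAAAAAAAf/gAf////8AAAAAAP+AAP////8AAAAAAH8AAP////8AAAAAAD4AAHH///8AAAAAABwAADD///8AAAAAAAwAADB///8AAAAAAAwAABA///8AAAAAAAQAAAA///8AAAAAAAQAAAD///8AAAAAAAwAAAf///8AAAAAAAQAAAf///+AAAAAAAAAAAP////AAAAAAAAAAAH////gAAAAAAAAAAD////wAAAAAAAAAAB////+AAAAAAAAAAA/////gAAAAAAAAAA/////wAAAAAAAAAAf////wAAAAAAAAAAf////4AAAAAAAAAAP////8AAAAAAAAAAH////+AAAAAAAAAAH//7//AAAAAAAAAAD//zh/gAAAAAAAAAB//Dg/wAAAAAAAAAB/+Dg/8AAAAAAAAAA/4Dg/+AAAAAAAAAA/gDg//AAAAAAAAAAfADw//gAAAAAAAAAeAD9//wAAAAAAAAAMAD///4AAAAAAAAAMAD///+AAAAAAAAAIAD////AAAAAAAAAAAD////gAAAAAAAAAAD////4AAAAAAAAAAD////8AAAAAAAAAAD/////AAAAAAAAAAD/////gAAAAAAAMAD/////4AAAAAAAcAD/////8AAAAAAA8AD/////+AAAAAAB8AD//////gAAAAAD8AD//////wAAAAAP8AD//////8AAAAAf8AD//////+AAAAB/4AAP//////AAAA//4AAH//////wAAH//wAAH//////4AAP//gAAH//////8AA///gAAH//////+AD///gAAH///////AH////wAH///////gP////8AH///////g//////wH///////x//////8P///////h//////8P///////h//////8P///////B//////8f///////B//////////////+B//////////////+B///x//////////+B///Af//////////B//8AP//////////B//4AP//////////z//4AH/////////////wAH/////////////wAH/////////////wAD/////////////wAA/////////////wAAf////////////gAAAD///////////gAAAB///////////gAAAAcH/////////AAAAAAD////////+AAAAAAB////////8AAAAAAA////////4AAAAAAAf///////wAAAAAAAP///////gAAAAAAAH///////gAAAAAAAD///////gAAAAAAAB///////gAAAAAAAB///////gAAAAAAAA///////gAAAAAAAA///////gAAAAAAAA///////gAAAAAAAA///////gAAAAAAAAf///D//gAAAAAAAAB///D//wAAAAAAAAAH//D//wAAAAAAAAAD/+D//wAAAAAAAAAB/+D//4AAAAAAAAAB/8D//4AAAAAAAAAB/4D//8AAAAAAAAAB/4D//8AAAAAAAAAA/wD//8AAAAAAAAAA/wD//+AAAAA="/>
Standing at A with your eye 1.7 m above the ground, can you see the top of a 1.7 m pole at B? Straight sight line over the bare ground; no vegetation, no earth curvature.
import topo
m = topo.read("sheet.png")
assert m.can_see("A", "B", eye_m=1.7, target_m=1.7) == True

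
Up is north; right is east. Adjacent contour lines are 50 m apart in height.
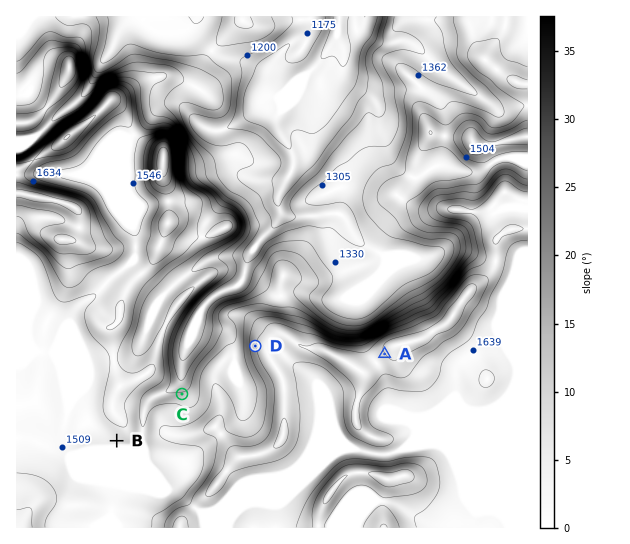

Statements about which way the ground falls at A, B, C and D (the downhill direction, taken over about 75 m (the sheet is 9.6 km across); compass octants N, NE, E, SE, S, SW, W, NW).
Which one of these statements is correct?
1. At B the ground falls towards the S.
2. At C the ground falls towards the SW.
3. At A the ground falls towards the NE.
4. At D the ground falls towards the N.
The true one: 1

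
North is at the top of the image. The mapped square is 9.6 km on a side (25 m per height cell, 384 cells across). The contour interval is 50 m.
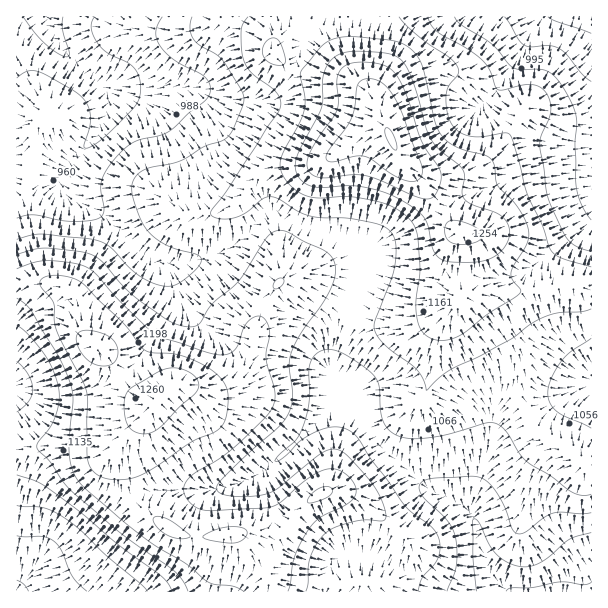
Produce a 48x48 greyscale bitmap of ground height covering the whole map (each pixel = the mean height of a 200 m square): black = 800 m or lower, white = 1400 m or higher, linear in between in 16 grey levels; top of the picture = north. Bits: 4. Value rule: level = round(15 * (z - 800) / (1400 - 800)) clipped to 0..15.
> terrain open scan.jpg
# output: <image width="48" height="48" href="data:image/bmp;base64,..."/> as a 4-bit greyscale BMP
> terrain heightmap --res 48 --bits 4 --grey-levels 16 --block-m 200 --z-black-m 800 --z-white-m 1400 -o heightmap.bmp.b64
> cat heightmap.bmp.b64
<image width="48" height="48" href="data:image/bmp;base64,Qk32BAAAAAAAAHYAAAAoAAAAMAAAADAAAAABAAQAAAAAAIAEAAATCwAAEwsAABAAAAAAAAAAAAAAABEREQAiIiIAMzMzAERERABVVVUAZmZmAHd3dwCIiIgAmZmZAKqqqgC7u7sAzMzMAN3d3QDu7u4A////ACMzRERFVWeImZmZmHd3d3d2ZVRDMzMiIjMzRERVVniJmZmqmHd3d3d2ZlRDMzMzMzM0REVWZ4iZmqqqmHd3d3d3ZlRDRERDMzM0RFVneJmqqqqqmYd3d3d3dlRERVREM0RERVZ4maqqqqqqqYd3d3d3dlREVVVEREREVWeJmqqqqqqqqpiHd3d3ZlREVVVURFVVZniZqqqZmZmZqqmIiId2ZUREVVVVVVVWZ4maqpmYiIiImqqZiHdlVURFVVVVZmZneJqqqZmYh3d3iaqpmHZlVVVVVWZmZ2Z3iaqqqpmYh3dneJmZh3ZVVVVVVmZnd3d4mqqqqqqZiHdmd4iYd2ZVVVVVZmZ3d3eImqu7u6qpmYd2Z3iHdmZmZmZmZmd3d3eImqu7u7qqqZh3Zmd3ZmZmZmZmZnd3d3d4mqu7u7uqqpmIdmZmZmZ3dmZmZnd3dmd4mqu7zLu6qqmYd2ZmZmd3d3ZmZ3dmZmZ3mqu7zMu7qqmZh2ZmZmd3d3d2d3ZmZmZ3iqu7zMy7qqmZh2ZmZmd3d3d3d3ZmZWZ4mru7vMzLqqmZh2ZmZmd3h3d3d3dmZWZ4mru7u7u6qZmYh2ZmZnd4iHd3d3dmZWd5q7u7qqqpmZmYh2ZmZ3eIiIh3d3d2ZneJu8y7qpmYiJmZh3Znd3iIiYiId3d3Zniau7u6mYiIiJmZiHd3d4iJmZmIiHd3doiau7upmId4iJmZiHd3d4iJmZmYiId3d4mqq6qZh3d3iImZiId3d4iJmqqZmIiIiJmqqqmYd3d3eIiZiIh3d3iJmqqpmZiIiJqqqqmHdmZnd4iZmIh3d3iJmqqpmZmZmJqqqZh3ZmZmd3iJmIiHd3iJmqqpmYiIiImZmId2ZmZmZ3eIiIiHd3eJmqqqmYiId3iId3dmZmZmZ3eIiIh3d3eJqru7qZiHdmd2ZmZmZnd3d3d4iHd3d3iJq7u7qph3ZmZlVVVWZ3d3d3d3d3d3d4iJq7u7qph2ZVVVVVVWZ3d3iId3d4iIiIiau7uqqYd2VVVERFVmd3d3eIh3iIiIiZmru6qqmYdmVURERFVmd3d3d4iIiZqpqqvMy6qZmHdmVURERFVmZ3d3d4iImru7u8zdy6qZiHdlVUREREVWZmZnd3iImrzMzN3dy6qZiHdlVURERERVZmZmZ3eImrzd3d7cupmZiHZlVURERERFVVZmZneImbzN3e7cqYiIh3ZlVUREREREVVVmZmd4iavN3e7bqId3d3dlVUVVRENERFVVZmd3iZq83e3LmHd3d3dmVURVRDM0REVVVmZ3iJq83d3KmHdmd3dmVURERDMzREVVVmd3iJq83dy6mHd2Z3dlVEREMzMzREVVVmd4iZq8zcy6iHd2ZmZVRERDMzM0RFVVZniJmZq8zMupiId2ZVVURDMzMzRERVVWZniZmZmru7qpiHdmVUREQzMyM0REVVZmd3iZmZmZmZmYh3ZlVEREMzMiM0REVVZnd3iJmZmZmYiHdmVVRDMzMzIiM0REVVZnd3iIiIiIiIh3ZlVERDMyIg=="/>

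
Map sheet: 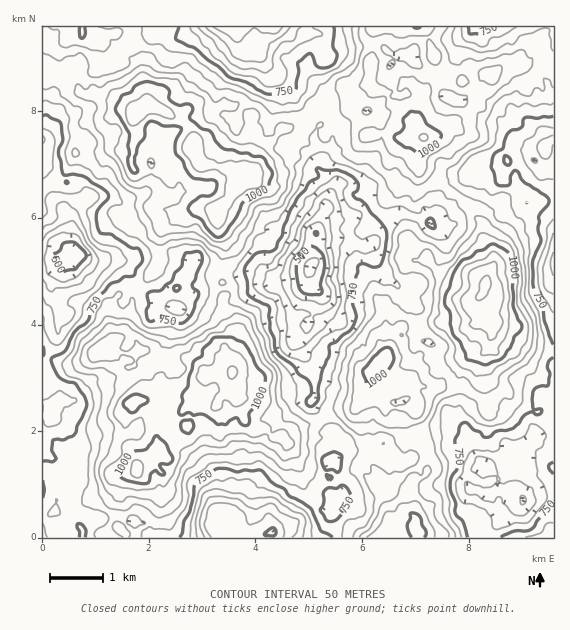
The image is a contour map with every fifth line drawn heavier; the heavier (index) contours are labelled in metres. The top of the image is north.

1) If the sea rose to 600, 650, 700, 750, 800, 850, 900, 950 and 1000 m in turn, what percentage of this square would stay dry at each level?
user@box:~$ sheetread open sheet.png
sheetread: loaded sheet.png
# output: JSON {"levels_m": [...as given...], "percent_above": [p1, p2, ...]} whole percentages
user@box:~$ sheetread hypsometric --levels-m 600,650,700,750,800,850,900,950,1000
{"levels_m": [600, 650, 700, 750, 800, 850, 900, 950, 1000], "percent_above": [95, 92, 85, 75, 61, 47, 33, 20, 9]}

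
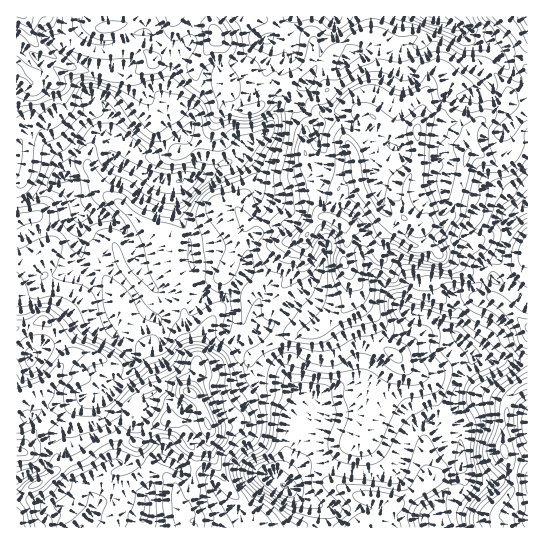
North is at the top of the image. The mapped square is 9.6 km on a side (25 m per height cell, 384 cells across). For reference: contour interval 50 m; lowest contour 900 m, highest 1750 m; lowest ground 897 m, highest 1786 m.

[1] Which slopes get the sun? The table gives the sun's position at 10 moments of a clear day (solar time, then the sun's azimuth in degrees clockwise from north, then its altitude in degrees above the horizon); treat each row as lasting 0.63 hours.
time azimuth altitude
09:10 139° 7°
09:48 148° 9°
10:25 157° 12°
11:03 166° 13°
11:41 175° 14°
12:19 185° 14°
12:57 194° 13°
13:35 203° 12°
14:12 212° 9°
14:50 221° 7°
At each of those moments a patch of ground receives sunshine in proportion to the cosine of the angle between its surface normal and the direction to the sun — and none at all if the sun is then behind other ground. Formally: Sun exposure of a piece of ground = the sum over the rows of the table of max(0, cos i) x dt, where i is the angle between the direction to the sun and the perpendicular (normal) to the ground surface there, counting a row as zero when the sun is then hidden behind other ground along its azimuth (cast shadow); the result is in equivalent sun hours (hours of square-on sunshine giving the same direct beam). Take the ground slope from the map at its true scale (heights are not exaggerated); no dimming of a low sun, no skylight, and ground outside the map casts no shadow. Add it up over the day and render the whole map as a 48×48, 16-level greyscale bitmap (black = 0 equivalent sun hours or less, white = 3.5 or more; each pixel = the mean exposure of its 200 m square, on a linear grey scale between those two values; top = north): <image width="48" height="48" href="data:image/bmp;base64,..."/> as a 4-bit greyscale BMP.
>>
<image width="48" height="48" href="data:image/bmp;base64,Qk32BAAAAAAAAHYAAAAoAAAAMAAAADAAAAABAAQAAAAAAIAEAAATCwAAEwsAABAAAAAAAAAAAAAAABEREQAiIiIAMzMzAERERABVVVUAZmZmAHd3dwCIiIgAmZmZAKqqqgC7u7sAzMzMAN3d3QDu7u4A////AGMlmmNXZDVlRWZERDETMRJXZURUZ3hURCMiWJVEZ1ZlQzMzEQAAACISV4hUZDJGdxV4dWdlZVVURTWUAAABR5mIdFvXUhAEdBzZhlh3eYVDRVhAAAADaWIAAAWsUhEARRBcqIZ4d4YgJZghAAAkMQAAABM2QCMjRXICnupUeGIBauZlIiNEQzMhEiMxEUecqeohFKy5rIV778is24ZlVqu6hDMxE2ibZhJBMhjM79y9q8y924ZlVnd3hkMyM1RUMgJCARE3MH/7nMmrmGVVREVWeFMjQ0MiMwBYYxABElz5iFRnVmVVRDRVZ3QURGU0VEMjMREBMxIhRCJDNXZVRFVVZ3iGRIdVZoh1QgACMiM2pCMRNphlRnZmZ3iXRYZUejZnVDIQFEErkiIiNWZWZlZmZ5qZZUMhTQA4mHUyACMxA1VCRWeby4ZmebqHZRAAAQACZUVkAAAABEU0VnnO/sh3m6dURRAAAAAASJhiAAABIjMkZ4mrqqmZqWQhExEAETIiE0IAAQABAAAiR7y7uYmpczQyISVme4hmIAAAAQAAAAAzE3vv65mGMQNUMop2iorIIAABIQAQACImQyM0e8uplSEjWbmaqAFBAAATMhIhACQlZkIiNr3KYhAWy6u7kgAAASI0MkMyEAM1VGMjNGmXRHvvyszKMBAAEiIzJDIzIRM0ZFYiNXiXes7JaGVyEhAAERIyNDRUNZpCVVeDNpp1r9uqq2MBSSESIiQzQkVkJVZzNmWpR6lo28ut/8dFmTVkMzQ1M1ZURURmZ5qddpZc+u//+3VUVzWIQjNENWZVVlRXeJzclSR7ev/6hpyEVhEjMiJDNnZVVlVoVZvdlnmnz9dyJHiUI2MAERIhSGUzZmd4VCAnvbmKu3qqljE0EZlhEQAChiABZ3dmZUMi7mN6hZU0i5hBABI0IzNscAAANmZTEhEzIASoBCIiFoaFIBACI2mVEAAAEjMyIzRkFHmjETQyFnh6p7YQElYQAAAAAAACNFZlRHdiM1UzJXVnimmDFGMAAAAAAAAAJWd1U1dDREVUNIeaukaJh3IAAlioVBAAEzR2VFZEQyRmVInLvFVppSMSVmi7lkEAE0R4RFZEMhRUVYt1emZolyNXZZhCWJhSESRCBYQ0M1ZlVDM0V2aKmWIzjex0SKhnQSQhFTA0VndmUzVAJXaaqbqry6mpVrvNxkUhEgE2dDNmZTeXNJeGqpuaqXeJiM///IUSZTV1IyAkMQJYg9/Kh0RqqGZnq3diSIMSAVQRNUIhEAAEZ77v2Fe8uGZp23d0EoYhIQJEMAIzEyABRKebiv/+uqqbyGVVQ0ZBIQAAAAAUV2ISAnVij/tlWe25h1REVDFGIAAAAAADQQJRGFY5gjeZhomWSXVDMhEVQxAAAAASESMQVHijFIdomCJ1NtxyABM0QzIQEQAAAAAVZ4oiVCRTERR3ZZhkITRTIRVUMiIAAAFmltqqU3qrlmepdzIliFMxAAAiEAEAAAJbsui6ZEMhR4iJYwEkdkEAAAAAAAAAACjZIg=="/>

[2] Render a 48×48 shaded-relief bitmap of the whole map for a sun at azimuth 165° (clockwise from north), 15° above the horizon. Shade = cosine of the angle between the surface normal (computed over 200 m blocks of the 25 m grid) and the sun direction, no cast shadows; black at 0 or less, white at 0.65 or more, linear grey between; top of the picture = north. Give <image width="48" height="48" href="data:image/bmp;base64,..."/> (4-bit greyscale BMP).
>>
<image width="48" height="48" href="data:image/bmp;base64,Qk32BAAAAAAAAHYAAAAoAAAAMAAAADAAAAABAAQAAAAAAIAEAAATCwAAEwsAABAAAAAAAAAAAAAAABEREQAiIiIAMzMzAERERABVVVUAZmZmAHd3dwCIiIgAmZmZAKqqqgC7u7sAzMzMAN3d3QDu7u4A////AHQ1qoRWeEVWdnZEQyAAAAA0V4hkYxNWiVVWiZZWiFRWZWZlIQABIyNGd4qFUgA2iDmph4hmeGRVZleDAAADZ3ZVRGvZUgAClwjcqHh3iYRDV3lRAAI1Z1IAACe8cgAAVwBcy6h3iZQRV7pDI2hlVCEBERNYchJDaMYFrduHiYQki9mbzbqGVGeHZjNEVDWLq9xxR725rbeKvevf/9qGZ5qql1NDVjRqiFZzIki7rN27ve7f/7h2VniJmFNEZjAkZQJlMhFXVK/qi8zNy5dmVEVniXQ1ZjABVRFYZCACM0rYeGeZiZdmVEVmeZZGZmICd2VWZCEBRSJVZSRUaKhmVVVmeJmYZXUjioh2VDIAJDAolDUzWKl2VWZneJq6dGUyjTV5h3ZAAkEGY1VEWJmId2ZneaqqlRIAKwAnmYh0ABAABYdlZ4m7yodnibqZpwAAACACiYiHEAAAFndWeJvN3bl4mqh2eBAAAEMASIdjEAAAAzNGebu7u7qZmYZUVkIhEohSEzEAIyAAAABEWMzMuqqpdUZlVGeIeaqGMAACUzMAABFVNYvM3KqYYyV3ZpqYiGmnMiNGZCMwAFVXZUVXnMy6lTJHmrqpdAAzI1ZnZUVEIVdXh1MjR7zLhUVq27uqcQAAJGZmZmZVUSZmdnUzNHq6d5zNyqqoQkEAJFVlVmVVZFZVdnhCNXmprd3cmHZkNmUyM0VUZlZmV4p0Z2iVNYqY39ury4UzaVZlVEZVZWd2RmiEV3i7RJqK7u3f/rdVeFeHZVZWVWZmVUV3Z5q+g2iM2////Ll1VzWIZFVWVWZmZVVoZ5vOwzebvP/9qayVNSI1UzNUVmZmZWZ4VGeu12mpvcy3eImmAXUxIxEiZ2VEdmd4ZDEZ7ZmZrJiZunZ2AIh0MyEUdSEBVndmVDEBvGaIZ4Z3rah2ICNWVVVoYQAABGZlMiIhRUaXNFRDSqmqkVIDVXh1IAAAACNEQjRUFHiUM0VEOJmb27lCNGYwAREQAAADREVVRHd0U1ZVR5iavYunRWQQE1eHMAAAM0VmU0dWVEd3Vam8zGirllQiRpzvyEAAAiNnZDZWUyaIZavMzWeLt0RWeJm925hRABFHREZWQyWHZYuYm2eKuURneJhmiruWEAEkJFNWVVeHZVdkaHiaqoZ3iruGWLu6cAEBEiBWdmeIdUd0Roeau7qpqqqqZs7/+hECQgJndTN4dTeYVKmpuquqmIial63v/3MCUzVWVTBGUxJ6hd7buneJmHeJuXmonbQhECRDRDIzIhAVh77v25rLqYd5ymd1NpcxIQATMABFRlMCVZi8vv/sq7qauGZnZWdiIgAAAAAld2VCFYZ3re25id2oiGVWZUJnMxAAEiIVUzRSNnd3d5iIh5qnWZhkQzInVVEBIiECIRMzVYmFRnd4hkWGRruVIjQ0VHZERDEAAAA2ZYt2Zmd3VDWIZZmGVEVDQSZlVEQAAAJohMu7hWeJhmeZdURImWMhEAAjIQAAACWJgvzthnZnmYiahSE3qnMQAAAAAAAAAjaccg=="/>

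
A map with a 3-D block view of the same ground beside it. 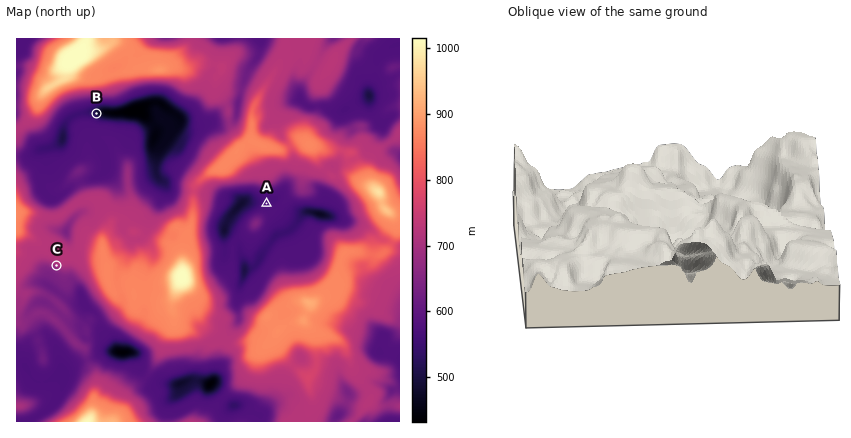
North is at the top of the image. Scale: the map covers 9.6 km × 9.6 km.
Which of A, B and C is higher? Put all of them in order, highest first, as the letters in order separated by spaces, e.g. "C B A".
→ C A B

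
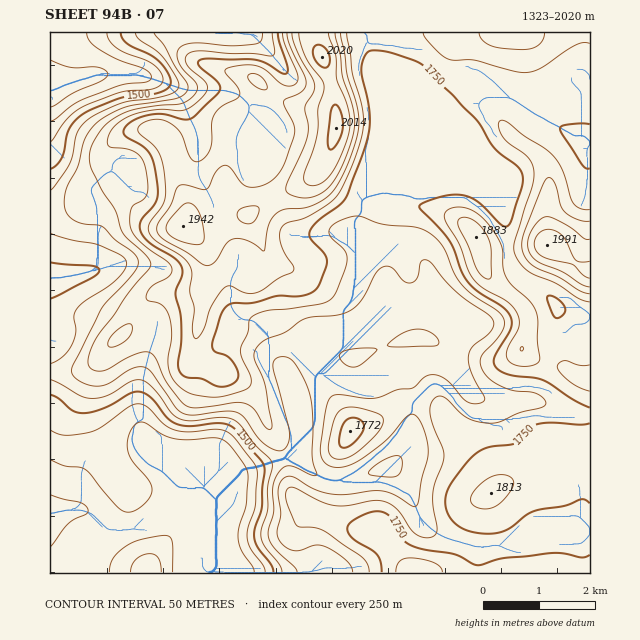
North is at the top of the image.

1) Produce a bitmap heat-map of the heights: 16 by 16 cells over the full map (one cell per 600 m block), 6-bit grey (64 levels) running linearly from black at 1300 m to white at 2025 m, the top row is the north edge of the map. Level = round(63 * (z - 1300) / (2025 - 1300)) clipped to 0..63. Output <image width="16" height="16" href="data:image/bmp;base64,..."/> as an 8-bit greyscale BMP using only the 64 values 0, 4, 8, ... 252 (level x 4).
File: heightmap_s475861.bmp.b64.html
<image width="16" height="16" href="data:image/bmp;base64,Qk02BQAAAAAAADYEAAAoAAAAEAAAABAAAAABAAgAAAAAAAABAAATCwAAEwsAAAABAAAAAAAAAAAAAAEBAQACAgIAAwMDAAQEBAAFBQUABgYGAAcHBwAICAgACQkJAAoKCgALCwsADAwMAA0NDQAODg4ADw8PABAQEAAREREAEhISABMTEwAUFBQAFRUVABYWFgAXFxcAGBgYABkZGQAaGhoAGxsbABwcHAAdHR0AHh4eAB8fHwAgICAAISEhACIiIgAjIyMAJCQkACUlJQAmJiYAJycnACgoKAApKSkAKioqACsrKwAsLCwALS0tAC4uLgAvLy8AMDAwADExMQAyMjIAMzMzADQ0NAA1NTUANjY2ADc3NwA4ODgAOTk5ADo6OgA7OzsAPDw8AD09PQA+Pj4APz8/AEBAQABBQUEAQkJCAENDQwBEREQARUVFAEZGRgBHR0cASEhIAElJSQBKSkoAS0tLAExMTABNTU0ATk5OAE9PTwBQUFAAUVFRAFJSUgBTU1MAVFRUAFVVVQBWVlYAV1dXAFhYWABZWVkAWlpaAFtbWwBcXFwAXV1dAF5eXgBfX18AYGBgAGFhYQBiYmIAY2NjAGRkZABlZWUAZmZmAGdnZwBoaGgAaWlpAGpqagBra2sAbGxsAG1tbQBubm4Ab29vAHBwcABxcXEAcnJyAHNzcwB0dHQAdXV1AHZ2dgB3d3cAeHh4AHl5eQB6enoAe3t7AHx8fAB9fX0Afn5+AH9/fwCAgIAAgYGBAIKCggCDg4MAhISEAIWFhQCGhoYAh4eHAIiIiACJiYkAioqKAIuLiwCMjIwAjY2NAI6OjgCPj48AkJCQAJGRkQCSkpIAk5OTAJSUlACVlZUAlpaWAJeXlwCYmJgAmZmZAJqamgCbm5sAnJycAJ2dnQCenp4An5+fAKCgoAChoaEAoqKiAKOjowCkpKQApaWlAKampgCnp6cAqKioAKmpqQCqqqoAq6urAKysrACtra0Arq6uAK+vrwCwsLAAsbGxALKysgCzs7MAtLS0ALW1tQC2trYAt7e3ALi4uAC5ubkAurq6ALu7uwC8vLwAvb29AL6+vgC/v78AwMDAAMHBwQDCwsIAw8PDAMTExADFxcUAxsbGAMfHxwDIyMgAycnJAMrKygDLy8sAzMzMAM3NzQDOzs4Az8/PANDQ0ADR0dEA0tLSANPT0wDU1NQA1dXVANbW1gDX19cA2NjYANnZ2QDa2toA29vbANzc3ADd3d0A3t7eAN/f3wDg4OAA4eHhAOLi4gDj4+MA5OTkAOXl5QDm5uYA5+fnAOjo6ADp6ekA6urqAOvr6wDs7OwA7e3tAO7u7gDv7+8A8PDwAPHx8QDy8vIA8/PzAPT09AD19fUA9vb2APf39wD4+PgA+fn5APr6+gD7+/sA/Pz8AP39/QD+/v4A////ABgcLCgYHFB0fJiooJycnJwQGCAgGCBkjJSgkJCkoJyYGCAoHBgcWIB0eHSQrKykoCgoIBgYKFxkiHhsiJykpKg8PChAVFh0ZIyQfJCMjJicWGRQdJSQdGh0dHiAeIyUqFyAfIyklHBsaGhsbHyosKxUcIiMrJSIfHhwbGx0mKikRFR4lLSsrKSMfHh4nLCowExUcKTIuLikkIB8iLyw3OBkcJDE0MzEsJSMlKS0oMzAZHyEsMDExNjAkJCUlJS4qEyAlLSsuLTU5JiMjJCkrKAwYIyYoLS0zOygkJCcqKCgEBgsTIywtMDcnJScoKiooBgkQGiEiJDc1JygsLi8vKw="/>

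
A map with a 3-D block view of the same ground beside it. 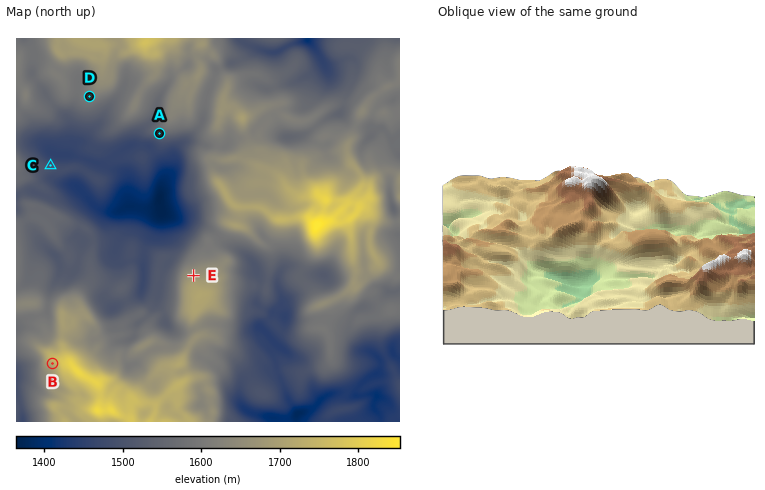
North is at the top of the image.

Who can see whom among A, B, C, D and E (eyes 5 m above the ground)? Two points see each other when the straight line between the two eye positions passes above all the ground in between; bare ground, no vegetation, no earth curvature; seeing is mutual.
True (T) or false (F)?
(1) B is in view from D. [F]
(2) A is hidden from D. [T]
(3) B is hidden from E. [T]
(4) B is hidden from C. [T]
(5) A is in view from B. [F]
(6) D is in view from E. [T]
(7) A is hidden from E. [F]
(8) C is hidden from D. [F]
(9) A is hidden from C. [F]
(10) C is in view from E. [T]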